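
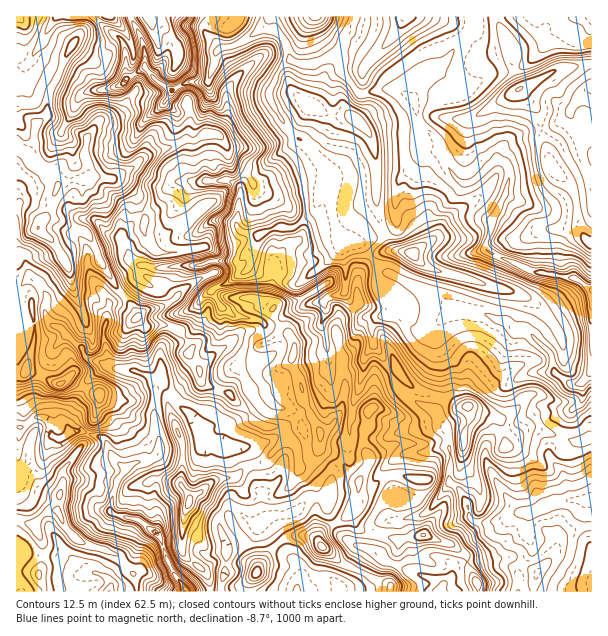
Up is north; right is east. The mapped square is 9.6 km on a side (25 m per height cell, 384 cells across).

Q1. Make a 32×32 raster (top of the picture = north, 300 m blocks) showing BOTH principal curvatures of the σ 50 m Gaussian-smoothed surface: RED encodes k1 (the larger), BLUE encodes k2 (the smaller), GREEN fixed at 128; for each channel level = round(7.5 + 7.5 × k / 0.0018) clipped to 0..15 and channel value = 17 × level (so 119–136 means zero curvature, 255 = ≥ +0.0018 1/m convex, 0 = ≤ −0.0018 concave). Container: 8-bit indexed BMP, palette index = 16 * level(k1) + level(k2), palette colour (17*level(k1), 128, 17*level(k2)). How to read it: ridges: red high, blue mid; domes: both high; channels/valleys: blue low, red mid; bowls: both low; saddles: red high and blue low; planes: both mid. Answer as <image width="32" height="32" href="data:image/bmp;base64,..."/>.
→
<image width="32" height="32" href="data:image/bmp;base64,Qk02CAAAAAAAADYEAAAoAAAAIAAAACAAAAABAAgAAAAAAAAEAAATCwAAEwsAAAABAAAAAAAAAIAAABGAAAAigAAAM4AAAESAAABVgAAAZoAAAHeAAACIgAAAmYAAAKqAAAC7gAAAzIAAAN2AAADugAAA/4AAAACAEQARgBEAIoARADOAEQBEgBEAVYARAGaAEQB3gBEAiIARAJmAEQCqgBEAu4ARAMyAEQDdgBEA7oARAP+AEQAAgCIAEYAiACKAIgAzgCIARIAiAFWAIgBmgCIAd4AiAIiAIgCZgCIAqoAiALuAIgDMgCIA3YAiAO6AIgD/gCIAAIAzABGAMwAigDMAM4AzAESAMwBVgDMAZoAzAHeAMwCIgDMAmYAzAKqAMwC7gDMAzIAzAN2AMwDugDMA/4AzAACARAARgEQAIoBEADOARABEgEQAVYBEAGaARAB3gEQAiIBEAJmARACqgEQAu4BEAMyARADdgEQA7oBEAP+ARAAAgFUAEYBVACKAVQAzgFUARIBVAFWAVQBmgFUAd4BVAIiAVQCZgFUAqoBVALuAVQDMgFUA3YBVAO6AVQD/gFUAAIBmABGAZgAigGYAM4BmAESAZgBVgGYAZoBmAHeAZgCIgGYAmYBmAKqAZgC7gGYAzIBmAN2AZgDugGYA/4BmAACAdwARgHcAIoB3ADOAdwBEgHcAVYB3AGaAdwB3gHcAiIB3AJmAdwCqgHcAu4B3AMyAdwDdgHcA7oB3AP+AdwAAgIgAEYCIACKAiAAzgIgARICIAFWAiABmgIgAd4CIAIiAiACZgIgAqoCIALuAiADMgIgA3YCIAO6AiAD/gIgAAICZABGAmQAigJkAM4CZAESAmQBVgJkAZoCZAHeAmQCIgJkAmYCZAKqAmQC7gJkAzICZAN2AmQDugJkA/4CZAACAqgARgKoAIoCqADOAqgBEgKoAVYCqAGaAqgB3gKoAiICqAJmAqgCqgKoAu4CqAMyAqgDdgKoA7oCqAP+AqgAAgLsAEYC7ACKAuwAzgLsARIC7AFWAuwBmgLsAd4C7AIiAuwCZgLsAqoC7ALuAuwDMgLsA3YC7AO6AuwD/gLsAAIDMABGAzAAigMwAM4DMAESAzABVgMwAZoDMAHeAzACIgMwAmYDMAKqAzAC7gMwAzIDMAN2AzADugMwA/4DMAACA3QARgN0AIoDdADOA3QBEgN0AVYDdAGaA3QB3gN0AiIDdAJmA3QCqgN0Au4DdAMyA3QDdgN0A7oDdAP+A3QAAgO4AEYDuACKA7gAzgO4ARIDuAFWA7gBmgO4Ad4DuAIiA7gCZgO4AqoDuALuA7gDMgO4A3YDuAO6A7gD/gO4AAID/ABGA/wAigP8AM4D/AESA/wBVgP8AZoD/AHeA/wCIgP8AmYD/AKqA/wC7gP8AzID/AN2A/wDugP8A/4D/AIa3hoemlLe14oD1krXFhXaHhnWm6LWVhYb4pJWXh4d3hreGhnWmt+iQ99eTpumVhpSk1qaCg4aXhcV0hZanh4Z2toTW59im19DmpnSVhaaE2PdyhJW3pcXnppWHhoeYdqa11bV0laSAo+aVhJd2hrXIs5amlpXYpJWUdYeGmIeXhbbmZJSQkrZz+IWUhYeGdZV1uJeGlpLFlbSVhoaGh4d2huiEp6K4lab153SWhqeWhXaWp4Z2t6GitpWFl4aGhoeF16SWlJW2tsWm1reGhbeXdZe2pbfI1aS3cpeGp4aGpoSm5oSEhYRk1XV2hpaWlpaWhbiVhIS105WkqJeFmJe1lYPUsZaHhqTVh4eGhaWnppZ0toWmp5XVpZSYh5aXmJOUhZTohaaE5pR3dpbHpoa2t5O3hqeGhZW3ppeHhoWnloSDdNimuJO1hIWm13aGlqaFs8i3hIWWx9mVpqemtrSmxPmz17anhIWW17aVh3e3lXXGpJWlt5aXlYaEpqeCkseFhueBgXKUhLfHZIaHlsaFhrejpcd2doaXh5elk8eUpoaloNS1lqODyKW2lpaF2IWUxpLFlnV3h5iHh5eTyJOGtYK3wrbH5+TGp5XHlJa3lMaVo8eFd3eHh4eFhJeoo6ajl8eUk9nWooC1cZOVt5S1tMaVhIeHh4eGhoaHl5iSl5SV1oS0tXO254Di+NfXwvSxoraFh4d2dYant8e3qJOFdLbGg/Z0paXF9vFwgqSEkPiytnaElNbn2Le3kYCQsYSV6JTmg4S00tDA4HOVqIeWg5WltcfXk4KDgJCkl5a2o8amlNaChqeGpPiklIOnuJZ2d3alpce4t7azyaiXlsikuJazkZSWp4a3sZGSloKzlYeHh6aFhqeGhoKXmJeHloSWlaempZWmhpbo6ZCop7iEh4iHpoaXlpanlJWFhoeWhoanl6e3tnV1lJLikKiYh4aHh4emhYaGhZW4hIeYl5aGp5eWp7bmlnSWpbW0lKeGh3Z3h7aGh4eGhqWEh6iYhqeVlrWWhJPnxZaGx8bHk4aFh3enpnaHhpeHhoaHqIeHhbZx17eXgceVp9jYh4eVhIeHh8iGhoZ2l4eHdZaXh4eWx6Rz2be2oLPVtLSGdoKXmJfIt5eGlbe3t5eHl5d2h3a2lYKRoubXkPug5ZZllKiYlqWThYaHh3Z1tsiXdoaGh4fXhaah0KDz0IDH14aSp4aWk7h1h4eHh4d0pMfHl4aGh8eFl7bzwMT5gZO36KSDhJWFt5aFd4eHh4enc6THx5aEl9mVo+LRtumAg4Gls6WWhoWHt5d2hoaHh6iGhoWEqJSTxKHkoNjFsYGouIOEqMm2hIeHuJiXh3aXlnaHh4c="/>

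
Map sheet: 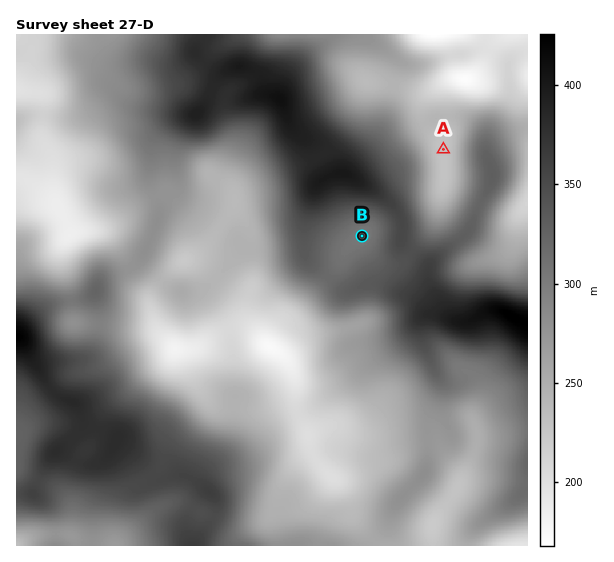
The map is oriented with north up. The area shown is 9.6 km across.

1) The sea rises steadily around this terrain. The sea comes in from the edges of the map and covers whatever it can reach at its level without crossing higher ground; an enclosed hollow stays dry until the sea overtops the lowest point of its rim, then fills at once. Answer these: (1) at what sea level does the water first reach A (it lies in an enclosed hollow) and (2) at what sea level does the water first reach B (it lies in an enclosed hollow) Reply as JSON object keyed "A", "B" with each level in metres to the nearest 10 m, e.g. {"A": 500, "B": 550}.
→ {"A": 240, "B": 320}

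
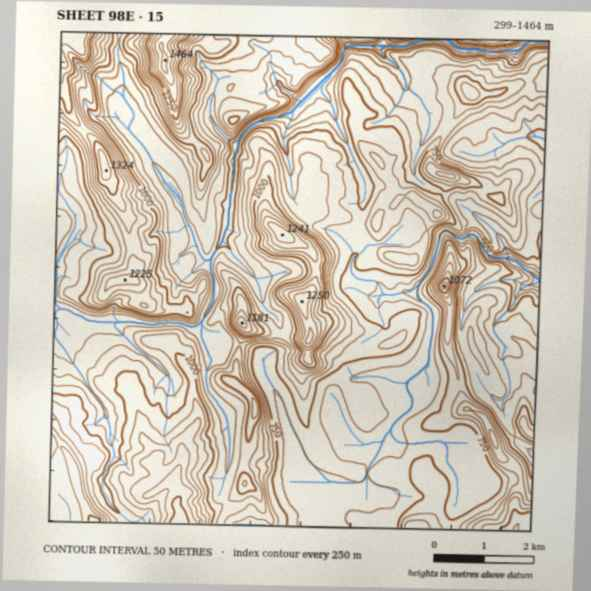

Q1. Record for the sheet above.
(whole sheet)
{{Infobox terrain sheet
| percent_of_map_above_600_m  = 92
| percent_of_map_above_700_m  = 77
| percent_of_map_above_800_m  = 55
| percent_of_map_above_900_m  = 35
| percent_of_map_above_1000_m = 20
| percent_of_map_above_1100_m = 10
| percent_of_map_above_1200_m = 4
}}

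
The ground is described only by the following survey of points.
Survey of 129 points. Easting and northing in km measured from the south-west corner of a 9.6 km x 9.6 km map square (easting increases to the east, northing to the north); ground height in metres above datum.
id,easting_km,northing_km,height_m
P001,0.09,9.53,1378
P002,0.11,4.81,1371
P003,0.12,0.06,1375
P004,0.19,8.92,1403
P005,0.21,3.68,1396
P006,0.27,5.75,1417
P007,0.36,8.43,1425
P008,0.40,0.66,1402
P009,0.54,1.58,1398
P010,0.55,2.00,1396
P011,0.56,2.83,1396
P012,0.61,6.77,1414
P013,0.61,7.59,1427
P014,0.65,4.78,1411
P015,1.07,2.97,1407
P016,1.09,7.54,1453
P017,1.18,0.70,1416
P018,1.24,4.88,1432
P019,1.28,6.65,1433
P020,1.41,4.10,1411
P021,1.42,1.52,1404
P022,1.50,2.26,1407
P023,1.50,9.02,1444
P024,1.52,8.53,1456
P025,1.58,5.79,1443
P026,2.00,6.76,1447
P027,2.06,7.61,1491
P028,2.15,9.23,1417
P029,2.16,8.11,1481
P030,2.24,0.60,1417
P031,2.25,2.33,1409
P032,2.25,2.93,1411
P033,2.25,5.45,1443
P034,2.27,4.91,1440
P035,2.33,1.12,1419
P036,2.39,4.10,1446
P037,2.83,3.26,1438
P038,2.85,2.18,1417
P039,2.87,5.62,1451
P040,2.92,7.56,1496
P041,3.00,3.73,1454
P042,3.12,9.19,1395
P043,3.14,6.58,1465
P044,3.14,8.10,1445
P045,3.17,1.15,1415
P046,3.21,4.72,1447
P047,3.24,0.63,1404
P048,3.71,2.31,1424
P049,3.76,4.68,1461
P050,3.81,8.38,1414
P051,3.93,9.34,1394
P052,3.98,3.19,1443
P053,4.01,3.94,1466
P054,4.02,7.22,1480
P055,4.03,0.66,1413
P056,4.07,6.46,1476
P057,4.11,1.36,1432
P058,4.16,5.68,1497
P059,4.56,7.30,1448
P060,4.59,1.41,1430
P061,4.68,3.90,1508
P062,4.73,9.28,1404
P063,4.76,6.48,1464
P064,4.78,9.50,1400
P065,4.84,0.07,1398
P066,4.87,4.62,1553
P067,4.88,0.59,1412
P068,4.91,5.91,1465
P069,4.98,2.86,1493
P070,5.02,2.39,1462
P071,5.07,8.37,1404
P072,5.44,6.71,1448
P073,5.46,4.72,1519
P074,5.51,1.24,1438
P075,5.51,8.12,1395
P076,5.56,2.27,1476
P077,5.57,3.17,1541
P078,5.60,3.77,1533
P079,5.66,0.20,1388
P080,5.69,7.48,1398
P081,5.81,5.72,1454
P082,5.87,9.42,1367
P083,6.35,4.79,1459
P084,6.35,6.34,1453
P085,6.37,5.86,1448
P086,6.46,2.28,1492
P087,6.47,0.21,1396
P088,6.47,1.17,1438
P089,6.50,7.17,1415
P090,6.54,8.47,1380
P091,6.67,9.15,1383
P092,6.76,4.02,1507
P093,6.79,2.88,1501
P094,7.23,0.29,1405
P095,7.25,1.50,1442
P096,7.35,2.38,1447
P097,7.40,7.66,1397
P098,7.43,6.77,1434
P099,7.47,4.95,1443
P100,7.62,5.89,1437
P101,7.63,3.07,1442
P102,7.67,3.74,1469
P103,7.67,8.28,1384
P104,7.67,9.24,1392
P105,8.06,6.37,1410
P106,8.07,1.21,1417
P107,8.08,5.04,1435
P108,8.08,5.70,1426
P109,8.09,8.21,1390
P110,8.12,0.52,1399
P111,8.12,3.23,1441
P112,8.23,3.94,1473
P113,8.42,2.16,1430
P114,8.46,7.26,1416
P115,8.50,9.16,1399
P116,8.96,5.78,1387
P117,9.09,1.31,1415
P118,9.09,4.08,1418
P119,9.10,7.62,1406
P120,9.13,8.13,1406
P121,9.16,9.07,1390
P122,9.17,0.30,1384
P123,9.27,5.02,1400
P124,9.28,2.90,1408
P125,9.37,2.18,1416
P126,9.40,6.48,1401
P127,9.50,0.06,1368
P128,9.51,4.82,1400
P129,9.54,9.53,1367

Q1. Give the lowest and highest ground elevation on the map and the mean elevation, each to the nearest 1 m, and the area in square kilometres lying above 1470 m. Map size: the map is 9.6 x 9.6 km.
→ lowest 1364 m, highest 1555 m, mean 1432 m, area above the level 13.4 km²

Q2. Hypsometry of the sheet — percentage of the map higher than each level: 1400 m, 81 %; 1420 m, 56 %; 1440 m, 36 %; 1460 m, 20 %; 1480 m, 11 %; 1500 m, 6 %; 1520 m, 3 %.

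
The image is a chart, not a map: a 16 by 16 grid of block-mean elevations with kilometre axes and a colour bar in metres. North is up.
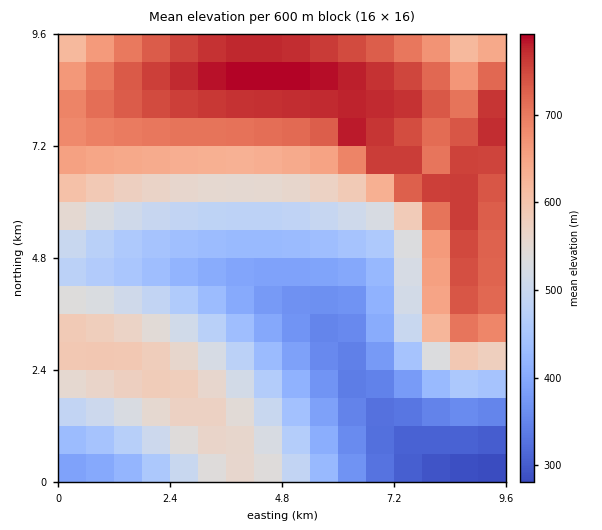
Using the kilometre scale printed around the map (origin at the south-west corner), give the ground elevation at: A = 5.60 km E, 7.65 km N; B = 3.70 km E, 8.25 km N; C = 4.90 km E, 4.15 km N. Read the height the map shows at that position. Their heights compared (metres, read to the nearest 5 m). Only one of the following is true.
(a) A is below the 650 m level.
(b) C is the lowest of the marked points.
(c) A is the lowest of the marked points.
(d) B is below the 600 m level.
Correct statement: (b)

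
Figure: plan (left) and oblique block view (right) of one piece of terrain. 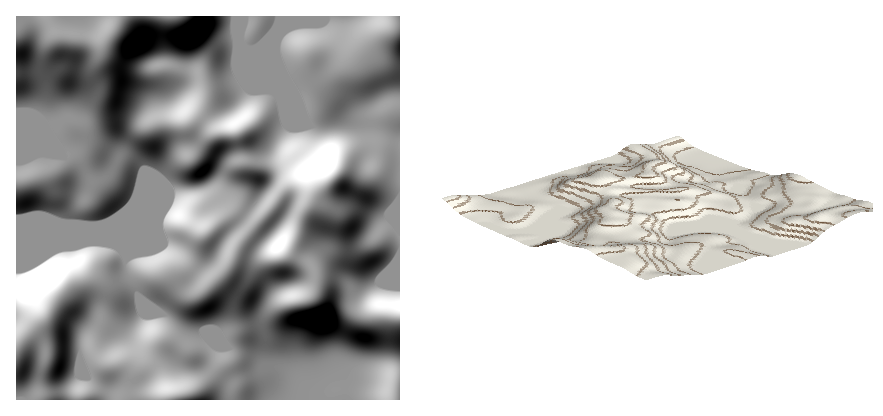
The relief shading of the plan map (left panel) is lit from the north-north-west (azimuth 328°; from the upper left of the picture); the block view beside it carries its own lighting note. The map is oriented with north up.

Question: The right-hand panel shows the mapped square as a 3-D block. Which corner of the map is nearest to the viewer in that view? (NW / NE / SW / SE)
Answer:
NW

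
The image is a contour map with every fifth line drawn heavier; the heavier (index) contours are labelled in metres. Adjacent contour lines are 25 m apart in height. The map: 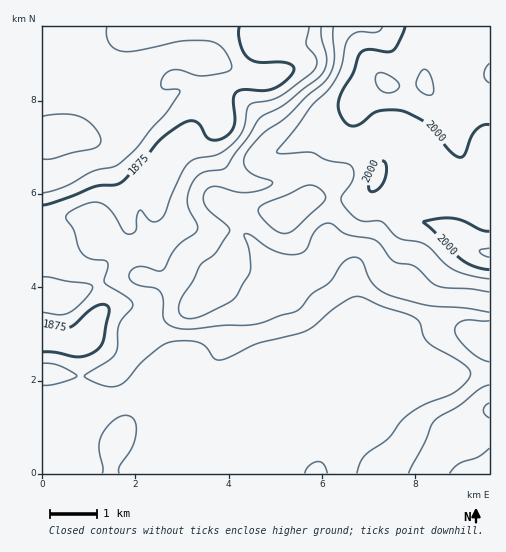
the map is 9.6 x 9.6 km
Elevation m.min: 1830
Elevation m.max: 2030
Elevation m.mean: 1920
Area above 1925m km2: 35.8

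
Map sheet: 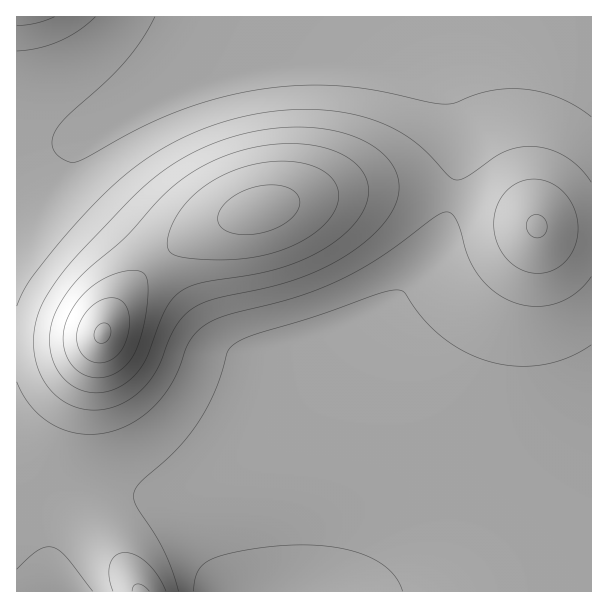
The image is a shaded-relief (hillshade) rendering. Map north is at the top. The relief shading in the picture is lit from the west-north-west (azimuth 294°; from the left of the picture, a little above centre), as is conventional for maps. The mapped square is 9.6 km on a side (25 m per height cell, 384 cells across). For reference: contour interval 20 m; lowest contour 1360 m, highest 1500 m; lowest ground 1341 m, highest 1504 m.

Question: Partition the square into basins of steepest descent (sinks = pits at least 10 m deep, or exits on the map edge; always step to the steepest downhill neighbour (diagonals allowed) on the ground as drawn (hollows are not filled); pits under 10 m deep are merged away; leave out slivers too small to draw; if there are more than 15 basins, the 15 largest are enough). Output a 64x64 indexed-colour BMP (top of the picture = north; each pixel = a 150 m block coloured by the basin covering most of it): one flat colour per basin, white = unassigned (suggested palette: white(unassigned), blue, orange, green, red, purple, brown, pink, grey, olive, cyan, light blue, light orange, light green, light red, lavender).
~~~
<image width="64" height="64" href="data:image/bmp;base64,Qk12CAAAAAAAAHYAAAAoAAAAQAAAAEAAAAABAAQAAAAAAAAIAAATCwAAEwsAABAAAAAAAAAA////ALR3HwAOf/8ALKAsACgn1gC9Z5QAS1aMAMJ34wB/f38AIr28AM++FwDox64AeLv/AIrfmACWmP8A1bDFABERERERERERERERERERERERERERERERERERERERERERERERERERERERERERERERERERERERERERERERERERERERERERERERERERERERERERERERERERERERERERERERERERERERERERERERERERERERERERERERERERERERERERERERERERERERERERERERERERERERERERERERERERERERERERERERERERERERERERERERERERERERERERERERERERERERERERERERERERERERERERERERERERERERERERERERERERERERERERERERERERERERERERERERERERERERERERERERERERERERERERERERERERERERERERERERERERERERERERERERERERERERERERERERERERERERERERERERERERERERERERERERERERERERERERERERERERERERERERERERERERERERERERERERERERERERERERERERERERERERERERERERERERERERERERERERERERERERERERERERERERERERERERERERERERERERERERERERERERERERERERERERERERERERERERERERERERERERERERERERERERERERERERERERERERERERERERERERERERERERERERERERERERERERERERERERERERERERERERERERERERERERERERERERERERERERERERERERERERERERERERERERERERERERERERERERERERERERERERERERERERERERERERERERERERERERERERERERERERERERERERERERERERERERERERERERERERERERERERERERERERERERERERERERERERERERERERERERERERERERERERERERERERERERERERERERERERERERERERERERERERERERERERERERERERERERERERERERERERERERERERERERERERERERERERERERERERERERERERERERERERERERERERERERERERERERERERERERERERERERERERERERERERERERERERERERERERERERERERERERERERERERERERERERERERERERERERERERERERERERERERERERERERERERERERERERERERERERERERIiIiIiEREREREREREREREREREREREREREREREREREREiIiIiIhERERERERERERERERERERERERERERERERERESIiIiIiERERERERERERERERERERERERERERERERERERIiIiIiIhEREREREREREREREREREREREREREREREREREiIiIiIiIRERERERERERERERERERERERERERERERERESIiIiIiIiERERERERERERERERERERERERERERERERERIiIiIiIiIREREREREREREREREREREREREREREREREREiIiIiIiIiERERERERERERERERERERERERERERERERESIiIiIiIiIhERERERERERERERERERERERERERERERERIiIiIiIiIiIhEREREREREREREREREREREREREREREREiIiIiIiIiIiIRERERERERERERERERERERERERERERESIiIiIiIiIiIiIRERERERERERERERERERERERERERERIiIiIiIiIiIiIiERERERERERERERERERERERERESIiIiIiIiIiIiIiIiIiIRERERERERERERERERERERIiIiIiIiIiIiIiIiIiIiIiIhERERERERERERERERESIiIiIiIiIiIiIiIiIiIiIiIiIiIRERERERERERERIiIiIiIiIiIiIiIiIiIiIiIiIiIiIiIiIRERERESIiIiIiIiIiIiIiIiIiIiIiIiIiIiIiIiIiIiIiIiIiIiIiIiIiIiIiIiIiIiIiIiIiIiIiIiIiIiIiIiIiIiIiIiIiIiIiIiIiIiIiIiIiIiIiIiIiIiIiIiIiIiIiIiIiIiIiIiIiIiIiIiIiIiIiIiIiIiIiIiIiIiIiIiIiIiIiIiIiIiIiIiIiIiIiIiIiIiIiIiIiIiIiIiIiIiIiIiIiIiIiIiIiIiIiIiIiIiIiIiIiIiIiIiIiIiIiIiIiIiIiIiIiIiIiIiIiIiIiIiIiIiIiIiIiIiIiIiIiIiIiIiIiIiIiIiIiIiIiIiIiIiIiIiIiIiIiIiIiIiIiIiIiIiIiIiIiIiIiIiIiIiIiIiIiIiIiIiIiIiIiIiIiIiIiIiIiIiIiIiIiIiIiIiIiIiIiIiIiIiIiIiIiIiIiIiIiIiIiIiIiIiIiIiIiIiIiIiIiIiIiIiIiIiIiIiIiIiIiIiIiIiIiIiIiIiIiIiIiIiIiIiIiIiIiIiIiIiIiIiIiIiIiIiIiIiIiIiIiIiIiIiIiIiIiIiIiIiIiIiIiIiIiIiIiIiIiIiIiIiIiIiIiIiIiIiIiIiIiIiIiIiIiIiIiIiIiIiIiIiIiIiIiIiIiIiIiIiIiIiIiIiIiIiIiIiIiIiIiIiIiIiIiIiIiIiIiIiIiIiIiIiIiIiIiIiIiIiIiIiIiIiIiIiIiIiIiIiIiIiIiIiIiIiIiIiIiIiIiIiIiIiIiIiIiIiIiIiIiIiIiIiIiIiIiIiIiIiIiIiIiIiIiIiIiIiIiIiIiIiIiIiIiIiIiIiIiIiIiIiIi"/>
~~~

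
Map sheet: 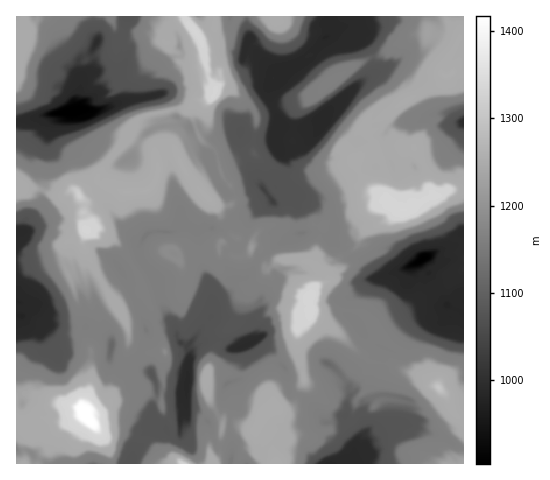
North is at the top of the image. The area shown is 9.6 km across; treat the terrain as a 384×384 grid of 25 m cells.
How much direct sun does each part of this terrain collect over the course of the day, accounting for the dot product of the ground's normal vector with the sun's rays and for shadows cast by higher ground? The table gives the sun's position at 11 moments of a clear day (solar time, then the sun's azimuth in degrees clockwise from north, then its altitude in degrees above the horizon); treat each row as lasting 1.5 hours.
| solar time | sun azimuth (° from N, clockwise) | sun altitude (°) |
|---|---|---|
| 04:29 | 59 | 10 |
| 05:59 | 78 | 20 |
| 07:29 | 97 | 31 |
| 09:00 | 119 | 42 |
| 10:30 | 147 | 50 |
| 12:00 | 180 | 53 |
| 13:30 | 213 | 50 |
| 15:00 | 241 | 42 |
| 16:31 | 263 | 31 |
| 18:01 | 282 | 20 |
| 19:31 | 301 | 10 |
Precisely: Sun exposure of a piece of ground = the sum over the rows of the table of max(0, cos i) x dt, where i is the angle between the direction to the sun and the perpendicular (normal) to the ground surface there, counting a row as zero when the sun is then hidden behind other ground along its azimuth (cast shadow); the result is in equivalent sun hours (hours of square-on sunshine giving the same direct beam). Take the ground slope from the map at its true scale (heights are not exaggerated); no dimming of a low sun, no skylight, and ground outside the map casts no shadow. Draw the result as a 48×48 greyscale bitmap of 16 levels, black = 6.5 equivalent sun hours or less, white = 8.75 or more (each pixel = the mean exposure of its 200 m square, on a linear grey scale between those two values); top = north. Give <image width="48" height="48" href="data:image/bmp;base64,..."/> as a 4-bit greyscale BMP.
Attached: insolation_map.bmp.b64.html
<image width="48" height="48" href="data:image/bmp;base64,Qk32BAAAAAAAAHYAAAAoAAAAMAAAADAAAAABAAQAAAAAAIAEAAATCwAAEwsAABAAAAAAAAAAAAAAABEREQAiIiIAMzMzAERERABVVVUAZmZmAHd3dwCIiIgAmZmZAKqqqgC7u7sAzMzMAN3d3QDu7u4A////AKnf3Nzd2qHHogWYzc7u7Mzs3M2czu3Ju83+7t3e26hNQBiI7c7u7c7t7Mvdne7tmv7sze7uzLtlaau93N7u7s7u3szuxVndze7c3u3riszO5YvbzN7u673uzuzu7cnN3u7svN65muzO0jvsvI7u7c3tve7u3MzN7t7czN6pu92tlGntzZzu7N7u2+3t3u7O7t3szWZl6867cmvszsvuxt7u6+7f7e3u7u7ddIt82O7YgUvqztjue+7e3a/u3t3v3oiFRIWUXe5rkhjqzepXnO3O3v7u3O7K2ezbWFya7utNxQbZ3s7cy9nNzu7u7u7t6upWt8mN3u7e2xVKpmbdy+m67u7u62m2Wmfe2L3dvu7uupdEVJpGvere7u7u7tqMp63O297cne3teN7NpzGpvu7M397u7utkdmVmzO7t3Mztfe3u7skqve3u+97u6ldkWe3Kiu7tzrzsvu7u7t3Lq+7Nqe7up9Se7szMyu7c3p3srszu7uzLuu67bN7tfavu7tzLy+7N7J7u/sve3/67yO6ovN7qvZ7u7tzMze7O597u7uvNzv/ris65rLdnxb7u7szNze7ueu7u7uyr7u7tjG3MvHmXTe7u7t3c3u75nu7u7u2c7u7unLRt26hJzd7u7t7O3u/n3u7u7u7O7u7u687u3O3cyGnu7tzN3u7K3u7u/u7u7u7M/u7qiu7dzrQ83Yzc7u6b3N7u7e7u7t7ZRFmo3u7t3OyazIV6zd7t7N7tze7t7svu7tl+7e7d7d3tzMeKfL7tuu7d3u7t3uzu7u7u3e7d3t3u3Ny7nL7arO7u7u7u7u3u7u7uze7e7d3d3du9vbt83+3u3dze3eVERVW9vd3u7u7d3NzL3dze7v/+y83uzsna3uuNzNzu7u7t3e7N7ere7u7tq97pjZq97tzdztze7u7u3e7L7Hzu7u7um+7G7pu+7c3t3uqGRVa3i9apW97u7u7uze2M7Y3u7b7d7u287uprrkvu1lbOuazu7umu2q7u3LvN7u7u7t7WZ8hUbu1p7czu7qvu6N7oRnS67u7u7u6q3Hzdq+7nv93u7a3uyN3G3qEn3u7u7u6s6O6Vhm3trvve6t7eit66zewTbu7u7u6tmWWelCBtne6Zm9z9jL3azO6gVu7utlWnes3bdCAAVM7+7e37m6q4ve3WB47uu83sydzInLpDAAFr7u7qvdqHvu3MMGnu7czd7u7d3cvd2BAABN3svNZJvN7LoRdd7u3N7+7N3e7bzdyBR7rezJN8Wp7tyQOEju7u7uy93c3u7u7dvNy8qUe81Tbu3Whml97u7uus3cyr7t7+2924tHjM3oVd7tzai37u7uvM3u3d7c79zszIlBrM7uhEjezNfLnu7u3d3e3u7c3d68zKmEm87cyBEDnO7enO7u7P/e5c7L3e6M2rqmnO7dzMqVOK7t7N7u69/92r7N3O2759imbO7tvM3uxW3t7t7u697tzd6229y9eejIve7bqt7u2rXdzt7uze7u7d26m73IHdns3u7M3O7u7eu+q93Q=="/>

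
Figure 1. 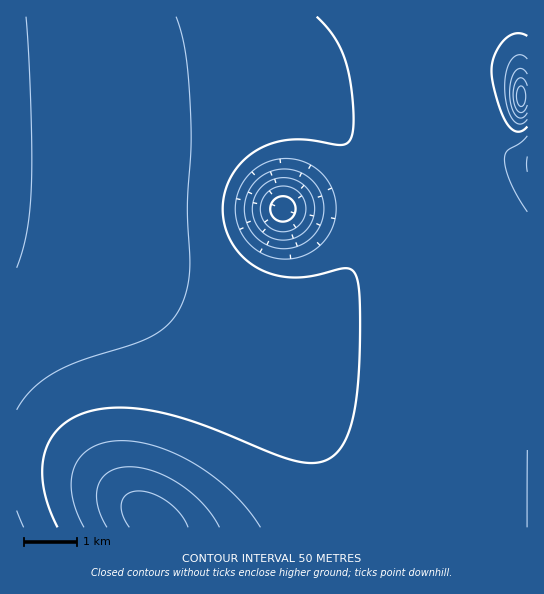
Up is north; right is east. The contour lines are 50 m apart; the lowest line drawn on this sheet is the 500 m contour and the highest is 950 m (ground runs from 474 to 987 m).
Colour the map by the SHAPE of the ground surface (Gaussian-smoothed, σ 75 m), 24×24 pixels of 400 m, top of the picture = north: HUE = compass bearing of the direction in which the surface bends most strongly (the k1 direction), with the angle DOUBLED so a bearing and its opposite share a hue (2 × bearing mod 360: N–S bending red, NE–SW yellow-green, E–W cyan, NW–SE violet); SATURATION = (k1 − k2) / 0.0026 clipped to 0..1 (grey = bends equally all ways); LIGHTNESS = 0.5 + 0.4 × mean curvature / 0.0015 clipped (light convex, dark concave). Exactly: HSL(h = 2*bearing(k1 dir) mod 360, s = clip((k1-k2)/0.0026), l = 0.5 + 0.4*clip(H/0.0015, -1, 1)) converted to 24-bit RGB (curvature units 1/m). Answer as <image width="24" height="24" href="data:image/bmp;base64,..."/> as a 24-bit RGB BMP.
<image width="24" height="24" href="data:image/bmp;base64,Qk32BgAAAAAAADYAAAAoAAAAGAAAABgAAAABABgAAAAAAMAGAAATCwAAEwsAAAAAAAAAAAAAgIN9gIR8gIR7gYN4gX1ye2dkdV1if3pvgYJ3gIR6gIR8f4R9f4N+f4J+f4J/f4F/f4F/f4B/f4B/f4B/gIB/gIB/gIB/gIB/goN8g4N7g394gnhzgmttgGd3dXR+eYF8eoR7fIV8fYR9foR9foN+f4J+f4J/f4F/f4F/f4B/f4B/f4B/f4B/gIB/gIB/gIB/g4B8g315g3h2g3J2gnB8fXSCeX2De4SDfIWBfYWAfYR/foR/foN/f4J/f4F/f4F/f4B/f4B/f4B/f4B/f4B/gIB/gIB/gIB/gn17gnl5g3d7g3Z/gXeDe3mDe4CEfIWFfYWDfYWCfoSBfoOAf4KAf4KAf4GAf4GAf4CAf4B/f4B/f4B/gIB/gIB/gIB/gIB/gnt8gnp9g3mAgnmDfnqDfH2EfYGFfYSFfoWEfoSCfoOBf4KBf4KAf4GAf4GAf4CAf4CAf4CAf4CAf4B/gIB/gIB/gIB/gIB/gnx/gnuAgnuCf3yDfXyDfX+EfYKEfoOEfoSDfoOCf4KBf4KBf4GAf4GAf4CAf4CAf4CAf4CAf4CAf4CAgIB/gIB/gIB/gIB/gn2Agn2CgH2Cfn2DfX6DfoCDfoKDfoKDf4ODf4KCf4KBf4GAf4GAf4CAf4CAf4CAf4CAf4CAf4CAgICAgH9/gH9/gIB/gIB/gX6BgH6Cf36Cfn6Cfn+CfoCDf4GCf4KCf4KCf4GBf4GBf4GAf4CAf4CAf4CAf4CAf4CAf4CAf4CAgH+AgH9/gH9/gIB/gIB/gH6BgH6Bf36Cf3+Cf4CCf4CCf4GCf4GBf4GBf4GBf4GAf4CAf4CAf4CAf4CAf4CAf4CAf4CAgH+AgH+AgH9/gH9/gIB/gIB/gH+Bf3+Bf3+Bf3+Bf4CBf4CBf4CBf4GBf4GBf4CAf4CAf4CBf4CAf3+AgH+Af4CAf4CAf3+AgH+AgH+AgH9/gH9/gH9/gIB/f3+Bf3+Bf3+Bf4CBf4CBf4CBf4CBf4CAf4CAf4GBf4KCfoGEfn6FgX6EgX+CgH+AgH+AgH+AgH+AgH+AgH9/gH9/gH9/gIB/f3+Af3+Af3+Af4CAf4CAf4CAf4CAf4CAf4GAfoSCfIqKeoWQeXmThnqQiXyJg36CgH+AgH+AgH+AgH+AgH+AgH9/gH9/gIB/f3+Af3+Af4CAf4CAf4CAf4CAf4CAf4CAf4N/e4yBdZiObpGfbGqglG6fl3aMi3yAg39/gH9/gH+AgH+AgH+AgH9/gH9/gYB/f3+Af3+Af4CAf4CAf4CAf4CAf4CAgIF/gId9e5V3ap92XJONWliGlV2LoGx1lHx4hoB+gYB/gH+AgH+AgH+AgH9/gX9+gIN/f3+Af4CAf4CAf4CAf4CAf4CAgICAgYF/h4p8j5p0g5xhV3FSSEhSdFpTnoVimY91iYZ9gYF/gH+Af3+AgH+AgH6AgIN+fZKGf3+Af4CAf4CAf4CAf4CAf4CAgICAgYF/iYZ8mo10nX5ic1RTSUtVVnZUgZ5jjZl1hol9gYF/f3+Af3+Af36AgX6Bfo5/epN6f4CAf4CAf4CAf4CAf4CAf4CAgICAgYB/hoB9lHp4n2x6ll6SWVyKXpeQbJ94e5N4gIZ+gIB/f3+Af3+Af36Afod+hI17ipRxf4CAf4CAf4CAf4CAf4CAf4CAgICAgH9/g39/i3yBl3aOkG+ebG2fcJKed5aNfIqBf4J/f4CAf3+Af36Af36Bg4l9iXRyqJldf4CAf4CAf4CAf4CAf4CAf4CAf4CAgH+AgH+Ag36CiX2JhXqPeXqReoWOfYiJfoOCf4CAf3+Af3+Af36AgoF+hoB7i1iD36pGf4CAf4CAf4CAf4CAf4CAf4CAf4CAgH+AgH+AgH+AgX+CgH6Dfn6EfoCDf4GCf4CAf4CAf3+Af3+Afn6Agn6AhXeAZTqM/+Wvf4CAf4CAf4CAf4CAf4CAf4CAf4CAf4CAf4CAgH+AgH+Af3+Af3+Af4CAf4CAf3+Af3+Af3+Af3+Afn6AfXyBgnWGNzyO9//Mf4CAf4CAf4CAf4CAf4CAf4CAf4CAf4CAf4CAf4CAf4CAf4CAf4CAf4CAf3+Af3+Af3+Af3+Af3+Afn6AfH2BdnWFU3WTyOtmf4CAf4CAf4CAf4CAf4CAf4CAf4CAf4CAf4CAf4CAf4CAf4CAf4CAf4CBf4CBf3+Bf3+Bf3+Bf3+Bfn6BfH2Bd32Da4yKoa5sf4CAf4CAf4CAf4CAf4CAf4CAf4CAf4CAf4CAf4CBf4CBf4CBf4CBf4CCf4CCf3+Cf3+Cf3+Cf3+Cfn6CfX6Cen+Ddod/jJJ0"/>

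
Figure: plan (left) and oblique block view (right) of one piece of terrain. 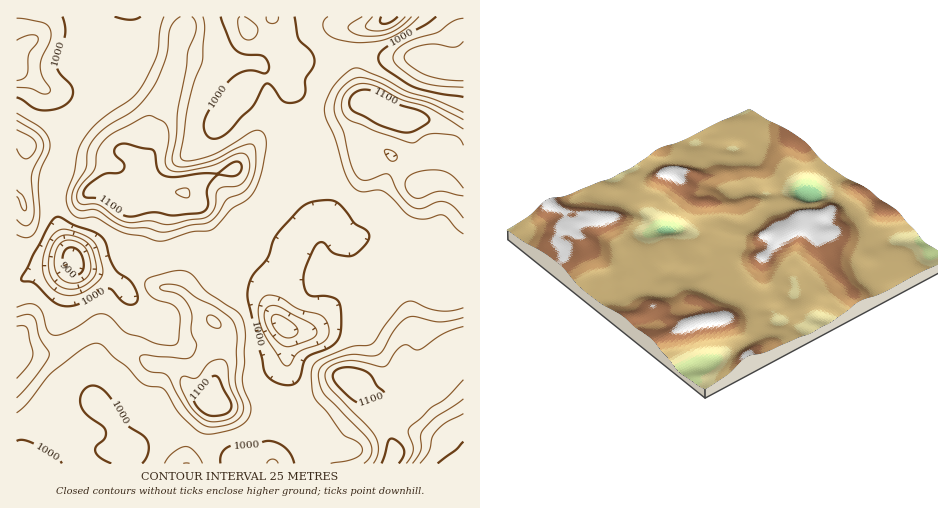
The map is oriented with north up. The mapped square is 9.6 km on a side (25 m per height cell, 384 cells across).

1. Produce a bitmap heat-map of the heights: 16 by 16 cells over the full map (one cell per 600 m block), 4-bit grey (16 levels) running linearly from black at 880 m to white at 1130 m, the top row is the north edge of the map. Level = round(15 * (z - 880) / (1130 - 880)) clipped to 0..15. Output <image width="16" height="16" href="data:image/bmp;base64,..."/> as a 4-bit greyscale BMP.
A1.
<image width="16" height="16" href="data:image/bmp;base64,Qk32AAAAAAAAAHYAAAAoAAAAEAAAABAAAAABAAQAAAAAAIAAAAATCwAAEwsAABAAAAAAAAAAAAAAABEREQAiIiIAMzMzAERERABVVVUAZmZmAHd3dwCIiIgAmZmZAKqqqgC7u7sAzMzMAN3d3QDu7u4A////AHd3eId3iK2niHeIq4iJzbmYd4ndh4zd3LmIqruGjMzduZmYq3RXi7yXiIi6ZGeJmXRHiph3d4iIczeIiHd3eIiWeruoh3d4iajO7uuId4m7qL3szaiIusu4nNuImIm7y4eJu4d3i97aV4ibl3d5yXVHiIqYd3iGQ1eHiqdmibp1"/>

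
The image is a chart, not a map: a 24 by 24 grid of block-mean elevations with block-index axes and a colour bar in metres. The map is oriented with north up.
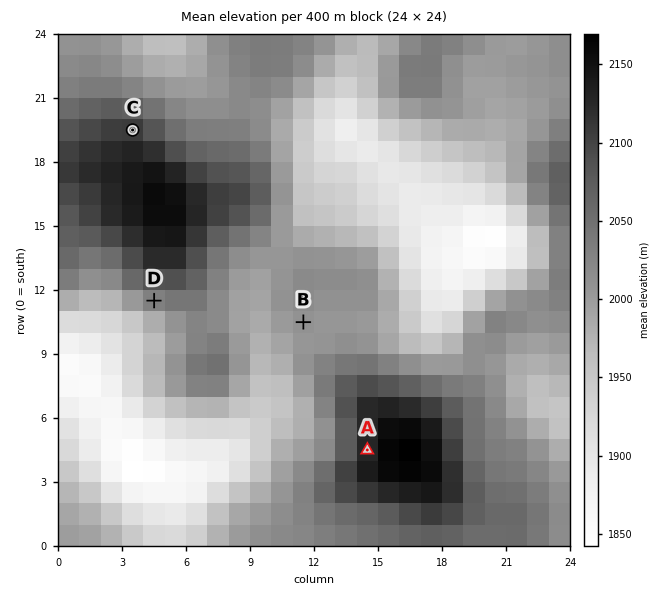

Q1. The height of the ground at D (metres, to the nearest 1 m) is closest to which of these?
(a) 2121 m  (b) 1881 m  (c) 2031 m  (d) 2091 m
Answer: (c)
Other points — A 2127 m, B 2011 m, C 2109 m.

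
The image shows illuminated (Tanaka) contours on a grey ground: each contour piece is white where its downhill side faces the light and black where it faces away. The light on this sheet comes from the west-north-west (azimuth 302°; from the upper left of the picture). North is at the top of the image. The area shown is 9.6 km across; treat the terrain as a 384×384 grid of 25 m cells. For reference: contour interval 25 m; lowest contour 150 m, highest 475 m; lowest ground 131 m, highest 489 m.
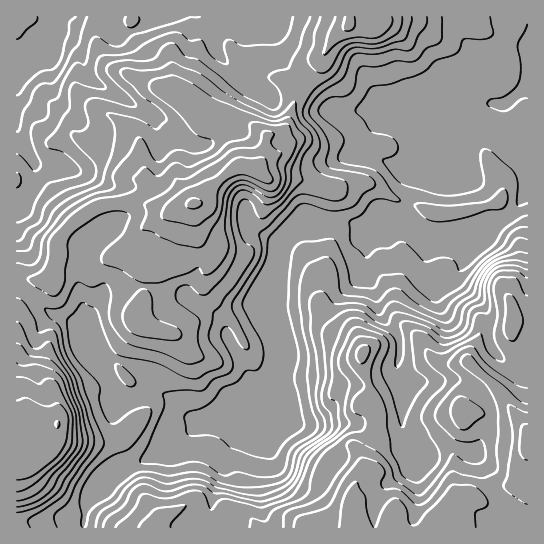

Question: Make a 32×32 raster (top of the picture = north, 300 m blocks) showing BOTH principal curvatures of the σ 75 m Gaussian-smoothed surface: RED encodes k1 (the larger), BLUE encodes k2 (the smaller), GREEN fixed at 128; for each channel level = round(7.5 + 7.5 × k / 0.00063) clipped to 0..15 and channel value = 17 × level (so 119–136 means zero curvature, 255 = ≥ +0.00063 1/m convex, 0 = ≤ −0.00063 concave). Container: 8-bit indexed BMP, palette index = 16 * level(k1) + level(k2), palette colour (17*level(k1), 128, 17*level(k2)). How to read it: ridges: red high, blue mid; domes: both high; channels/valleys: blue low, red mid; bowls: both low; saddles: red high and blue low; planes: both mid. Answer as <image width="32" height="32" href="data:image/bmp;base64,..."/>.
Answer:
<image width="32" height="32" href="data:image/bmp;base64,Qk02CAAAAAAAADYEAAAoAAAAIAAAACAAAAABAAgAAAAAAAAEAAATCwAAEwsAAAABAAAAAAAAAIAAABGAAAAigAAAM4AAAESAAABVgAAAZoAAAHeAAACIgAAAmYAAAKqAAAC7gAAAzIAAAN2AAADugAAA/4AAAACAEQARgBEAIoARADOAEQBEgBEAVYARAGaAEQB3gBEAiIARAJmAEQCqgBEAu4ARAMyAEQDdgBEA7oARAP+AEQAAgCIAEYAiACKAIgAzgCIARIAiAFWAIgBmgCIAd4AiAIiAIgCZgCIAqoAiALuAIgDMgCIA3YAiAO6AIgD/gCIAAIAzABGAMwAigDMAM4AzAESAMwBVgDMAZoAzAHeAMwCIgDMAmYAzAKqAMwC7gDMAzIAzAN2AMwDugDMA/4AzAACARAARgEQAIoBEADOARABEgEQAVYBEAGaARAB3gEQAiIBEAJmARACqgEQAu4BEAMyARADdgEQA7oBEAP+ARAAAgFUAEYBVACKAVQAzgFUARIBVAFWAVQBmgFUAd4BVAIiAVQCZgFUAqoBVALuAVQDMgFUA3YBVAO6AVQD/gFUAAIBmABGAZgAigGYAM4BmAESAZgBVgGYAZoBmAHeAZgCIgGYAmYBmAKqAZgC7gGYAzIBmAN2AZgDugGYA/4BmAACAdwARgHcAIoB3ADOAdwBEgHcAVYB3AGaAdwB3gHcAiIB3AJmAdwCqgHcAu4B3AMyAdwDdgHcA7oB3AP+AdwAAgIgAEYCIACKAiAAzgIgARICIAFWAiABmgIgAd4CIAIiAiACZgIgAqoCIALuAiADMgIgA3YCIAO6AiAD/gIgAAICZABGAmQAigJkAM4CZAESAmQBVgJkAZoCZAHeAmQCIgJkAmYCZAKqAmQC7gJkAzICZAN2AmQDugJkA/4CZAACAqgARgKoAIoCqADOAqgBEgKoAVYCqAGaAqgB3gKoAiICqAJmAqgCqgKoAu4CqAMyAqgDdgKoA7oCqAP+AqgAAgLsAEYC7ACKAuwAzgLsARIC7AFWAuwBmgLsAd4C7AIiAuwCZgLsAqoC7ALuAuwDMgLsA3YC7AO6AuwD/gLsAAIDMABGAzAAigMwAM4DMAESAzABVgMwAZoDMAHeAzACIgMwAmYDMAKqAzAC7gMwAzIDMAN2AzADugMwA/4DMAACA3QARgN0AIoDdADOA3QBEgN0AVYDdAGaA3QB3gN0AiIDdAJmA3QCqgN0Au4DdAMyA3QDdgN0A7oDdAP+A3QAAgO4AEYDuACKA7gAzgO4ARIDuAFWA7gBmgO4Ad4DuAIiA7gCZgO4AqoDuALuA7gDMgO4A3YDuAO6A7gD/gO4AAID/ABGA/wAigP8AM4D/AESA/wBVgP8AZoD/AHeA/wCIgP8AmYD/AKqA/wC7gP8AzID/AN2A/wDugP8A/4D/AKCBdIWQybioqLaFhYWGx7S22riVt5eEuJWmqIeHh3eHyKWRo4CTlbfX5vjY4/n3s8a1paTYl5Pa1qLXl4eXhYa4uLiEYXKS68hzuOqjgXF0c9O0c9i3lMODYbfZ2LS2mOnXlIVicnDApGSTs3KEhmQxc/iDlejatVJjlNZ0c6W2lvf5uKSTlpNxY5WVdYaGdYHU+feC5raDdGRzxGRjpud3dvjp1MLGt4SWhZeXdnd3g5Bw0/jGxJWDhZWjk4OE6IeW+viBcaX6pYR2doeHd3eHdEBwsJD2hIOmp8m3k4T3p7b3+ZBjc7T3lHWFhXeHh4dzk8a16umUg6e32tmR5tSndPekgIWEpYOUhbZ0dYeHl4OU6pPFx4RzhHTGkaT3YpfH+rSRg7inhYWXt5W0dJZ2lIWlpeSkcqVzg5LF9pOjtLb0YHKGlYN0hrjI+bOmpXVzhZbY+5Vwk8j1+PtxcLa1gvZgdoSUp7e3yKWEgtmUhXKXtZX7+tCT+bGk9IC1pbeS9XB1hLm5t7i4t3S1toN1g7imtfeksPfpgUDjs+imyIKhhHSUuaimdZekpbRzdYWFx7TG2HDXxXNwpPmg5sWigtmEdIKml6aFY6WnpXGGhZbItoGUcdeVc3KTkcP5pNX42aPIhISUpbaEt6a4lICEl6fHhWKFtpWFlnCg+/3VhYP3g5TWt9impqaFyJXooXKnmMiWhJaGp5WppYDU+KOClPmEdKXYlXSGh6e318a0cLeYuIWFlpeodISEcnCQxZOk+OVzdHTWloaHt7SkccJxkoSUpXR2hZSDhISFc6PYU2Sl+PeUc3O32Ki453Fw9pRic5KSlGR1hMf458aUoKKClZWW2Pj2xqa26dr4UDDz5WCFyMqndNbWxpWVttbqgLaTlYRioKOVlJWlxvXhkfn80Pf32Pj4pXWFdXVkhdiSt4JzcmKUubi0tqWm1vj3+cRxk4GTpLNydXd3d3a3p5SSppaGp5WFx4OUlWFyyKbV1taTpXNylaiGh3eHlriFloLIxsinh4bYlIWBpKGBcvjn+PezppaWl4aHh4eXhoeXo5Z1poW317eSgqXZp6X21OL0YXKFhnaGh3eHh4eXlqeTp5Wm19iRgILG56i315NgUPRyUpWEdnaHh4eHhoVzp4O5oumUgJLG+dm4qJdzcISltvSEtZZ1hoZ2h4eHl6iTg5Vy94Hn+uemt5eYhYGXmJeExemkc4aHhpV1dneHmKSWdWLGpOWUk3TGhaVypqe4pqXI+INAoWO2loaWdnano5d1dIW3lWKUpsmlppS3dXV1dof39OX6xdaVt5WGl6eUuKeUlcimp6aCgqOFhZaHh3WGhob5xsjrtreXlLmnhsk="/>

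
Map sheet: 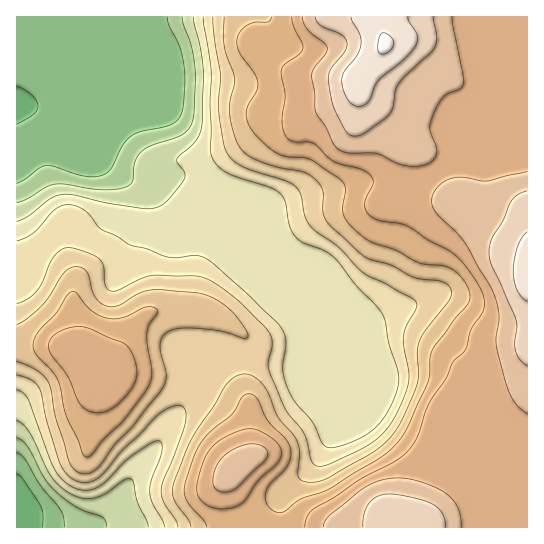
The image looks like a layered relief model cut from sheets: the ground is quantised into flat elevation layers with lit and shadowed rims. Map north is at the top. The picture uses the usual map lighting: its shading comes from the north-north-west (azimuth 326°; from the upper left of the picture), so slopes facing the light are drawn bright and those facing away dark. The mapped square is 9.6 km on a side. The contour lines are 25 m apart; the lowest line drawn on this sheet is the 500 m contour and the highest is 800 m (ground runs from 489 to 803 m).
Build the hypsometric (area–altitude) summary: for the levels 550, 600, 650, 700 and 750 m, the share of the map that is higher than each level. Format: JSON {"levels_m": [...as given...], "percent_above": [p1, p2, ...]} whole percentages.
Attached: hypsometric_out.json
{"levels_m": [550, 600, 650, 700, 750], "percent_above": [88, 70, 52, 33, 6]}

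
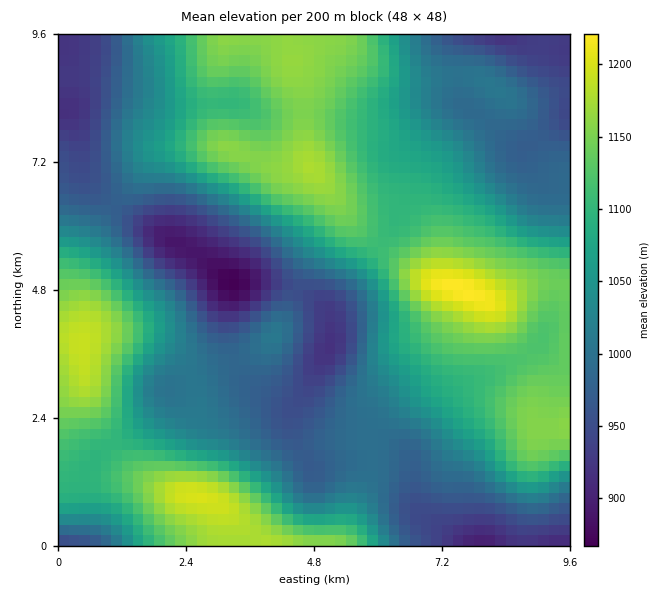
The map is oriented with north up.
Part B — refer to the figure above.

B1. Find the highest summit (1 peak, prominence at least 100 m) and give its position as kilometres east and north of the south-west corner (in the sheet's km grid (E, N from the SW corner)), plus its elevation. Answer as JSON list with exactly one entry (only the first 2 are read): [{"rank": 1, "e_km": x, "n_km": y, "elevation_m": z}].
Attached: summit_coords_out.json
[{"rank": 1, "e_km": 7.54, "n_km": 4.84, "elevation_m": 1223}]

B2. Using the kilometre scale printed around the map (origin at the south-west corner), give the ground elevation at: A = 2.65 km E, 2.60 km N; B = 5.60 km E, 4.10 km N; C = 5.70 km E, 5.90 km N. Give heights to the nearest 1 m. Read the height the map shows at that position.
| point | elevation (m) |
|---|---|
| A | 1009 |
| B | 960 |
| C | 1126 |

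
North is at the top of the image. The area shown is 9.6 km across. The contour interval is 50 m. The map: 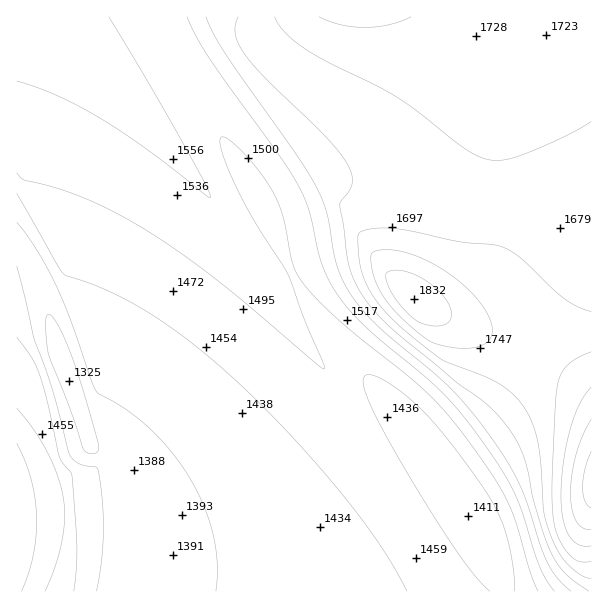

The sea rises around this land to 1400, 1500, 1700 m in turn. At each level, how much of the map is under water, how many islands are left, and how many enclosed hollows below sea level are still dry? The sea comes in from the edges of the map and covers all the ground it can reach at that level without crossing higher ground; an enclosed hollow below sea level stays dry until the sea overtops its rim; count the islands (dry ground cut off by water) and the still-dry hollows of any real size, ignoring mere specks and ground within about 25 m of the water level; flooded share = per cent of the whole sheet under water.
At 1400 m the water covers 8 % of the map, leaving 0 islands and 0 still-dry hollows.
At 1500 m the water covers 44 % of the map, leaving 0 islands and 0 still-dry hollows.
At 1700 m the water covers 81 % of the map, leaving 0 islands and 0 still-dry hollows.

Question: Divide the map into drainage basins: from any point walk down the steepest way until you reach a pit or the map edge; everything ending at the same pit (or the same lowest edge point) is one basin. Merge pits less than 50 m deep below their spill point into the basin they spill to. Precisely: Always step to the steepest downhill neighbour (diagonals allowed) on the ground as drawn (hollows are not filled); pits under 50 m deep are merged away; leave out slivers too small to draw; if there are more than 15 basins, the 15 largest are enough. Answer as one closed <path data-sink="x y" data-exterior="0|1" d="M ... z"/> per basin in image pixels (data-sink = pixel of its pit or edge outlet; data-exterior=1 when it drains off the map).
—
<path data-sink="69 383" data-exterior="0" d="M591 16l-575 1 0 358 12 15 15 26 13 45 10 15 4 30 0 36-10 50 410-1-202-307 47-22 21-6 33-3 7 4 18 24 13 13 15 10 33 18 63 24 30 15 30 19 13 12z"/><path data-sink="468 516" data-exterior="0" d="M369 253l-24 1-30 8-47 22 203 308 120 0 1-199-14-13-30-19-30-15-63-24-33-18-15-10-13-13-18-24z"/><path data-sink="26 504" data-exterior="0" d="M17 376l-1 215 43 1 5-13 6-37 0-36-3-23-3-12-8-10-13-45-6-12z"/>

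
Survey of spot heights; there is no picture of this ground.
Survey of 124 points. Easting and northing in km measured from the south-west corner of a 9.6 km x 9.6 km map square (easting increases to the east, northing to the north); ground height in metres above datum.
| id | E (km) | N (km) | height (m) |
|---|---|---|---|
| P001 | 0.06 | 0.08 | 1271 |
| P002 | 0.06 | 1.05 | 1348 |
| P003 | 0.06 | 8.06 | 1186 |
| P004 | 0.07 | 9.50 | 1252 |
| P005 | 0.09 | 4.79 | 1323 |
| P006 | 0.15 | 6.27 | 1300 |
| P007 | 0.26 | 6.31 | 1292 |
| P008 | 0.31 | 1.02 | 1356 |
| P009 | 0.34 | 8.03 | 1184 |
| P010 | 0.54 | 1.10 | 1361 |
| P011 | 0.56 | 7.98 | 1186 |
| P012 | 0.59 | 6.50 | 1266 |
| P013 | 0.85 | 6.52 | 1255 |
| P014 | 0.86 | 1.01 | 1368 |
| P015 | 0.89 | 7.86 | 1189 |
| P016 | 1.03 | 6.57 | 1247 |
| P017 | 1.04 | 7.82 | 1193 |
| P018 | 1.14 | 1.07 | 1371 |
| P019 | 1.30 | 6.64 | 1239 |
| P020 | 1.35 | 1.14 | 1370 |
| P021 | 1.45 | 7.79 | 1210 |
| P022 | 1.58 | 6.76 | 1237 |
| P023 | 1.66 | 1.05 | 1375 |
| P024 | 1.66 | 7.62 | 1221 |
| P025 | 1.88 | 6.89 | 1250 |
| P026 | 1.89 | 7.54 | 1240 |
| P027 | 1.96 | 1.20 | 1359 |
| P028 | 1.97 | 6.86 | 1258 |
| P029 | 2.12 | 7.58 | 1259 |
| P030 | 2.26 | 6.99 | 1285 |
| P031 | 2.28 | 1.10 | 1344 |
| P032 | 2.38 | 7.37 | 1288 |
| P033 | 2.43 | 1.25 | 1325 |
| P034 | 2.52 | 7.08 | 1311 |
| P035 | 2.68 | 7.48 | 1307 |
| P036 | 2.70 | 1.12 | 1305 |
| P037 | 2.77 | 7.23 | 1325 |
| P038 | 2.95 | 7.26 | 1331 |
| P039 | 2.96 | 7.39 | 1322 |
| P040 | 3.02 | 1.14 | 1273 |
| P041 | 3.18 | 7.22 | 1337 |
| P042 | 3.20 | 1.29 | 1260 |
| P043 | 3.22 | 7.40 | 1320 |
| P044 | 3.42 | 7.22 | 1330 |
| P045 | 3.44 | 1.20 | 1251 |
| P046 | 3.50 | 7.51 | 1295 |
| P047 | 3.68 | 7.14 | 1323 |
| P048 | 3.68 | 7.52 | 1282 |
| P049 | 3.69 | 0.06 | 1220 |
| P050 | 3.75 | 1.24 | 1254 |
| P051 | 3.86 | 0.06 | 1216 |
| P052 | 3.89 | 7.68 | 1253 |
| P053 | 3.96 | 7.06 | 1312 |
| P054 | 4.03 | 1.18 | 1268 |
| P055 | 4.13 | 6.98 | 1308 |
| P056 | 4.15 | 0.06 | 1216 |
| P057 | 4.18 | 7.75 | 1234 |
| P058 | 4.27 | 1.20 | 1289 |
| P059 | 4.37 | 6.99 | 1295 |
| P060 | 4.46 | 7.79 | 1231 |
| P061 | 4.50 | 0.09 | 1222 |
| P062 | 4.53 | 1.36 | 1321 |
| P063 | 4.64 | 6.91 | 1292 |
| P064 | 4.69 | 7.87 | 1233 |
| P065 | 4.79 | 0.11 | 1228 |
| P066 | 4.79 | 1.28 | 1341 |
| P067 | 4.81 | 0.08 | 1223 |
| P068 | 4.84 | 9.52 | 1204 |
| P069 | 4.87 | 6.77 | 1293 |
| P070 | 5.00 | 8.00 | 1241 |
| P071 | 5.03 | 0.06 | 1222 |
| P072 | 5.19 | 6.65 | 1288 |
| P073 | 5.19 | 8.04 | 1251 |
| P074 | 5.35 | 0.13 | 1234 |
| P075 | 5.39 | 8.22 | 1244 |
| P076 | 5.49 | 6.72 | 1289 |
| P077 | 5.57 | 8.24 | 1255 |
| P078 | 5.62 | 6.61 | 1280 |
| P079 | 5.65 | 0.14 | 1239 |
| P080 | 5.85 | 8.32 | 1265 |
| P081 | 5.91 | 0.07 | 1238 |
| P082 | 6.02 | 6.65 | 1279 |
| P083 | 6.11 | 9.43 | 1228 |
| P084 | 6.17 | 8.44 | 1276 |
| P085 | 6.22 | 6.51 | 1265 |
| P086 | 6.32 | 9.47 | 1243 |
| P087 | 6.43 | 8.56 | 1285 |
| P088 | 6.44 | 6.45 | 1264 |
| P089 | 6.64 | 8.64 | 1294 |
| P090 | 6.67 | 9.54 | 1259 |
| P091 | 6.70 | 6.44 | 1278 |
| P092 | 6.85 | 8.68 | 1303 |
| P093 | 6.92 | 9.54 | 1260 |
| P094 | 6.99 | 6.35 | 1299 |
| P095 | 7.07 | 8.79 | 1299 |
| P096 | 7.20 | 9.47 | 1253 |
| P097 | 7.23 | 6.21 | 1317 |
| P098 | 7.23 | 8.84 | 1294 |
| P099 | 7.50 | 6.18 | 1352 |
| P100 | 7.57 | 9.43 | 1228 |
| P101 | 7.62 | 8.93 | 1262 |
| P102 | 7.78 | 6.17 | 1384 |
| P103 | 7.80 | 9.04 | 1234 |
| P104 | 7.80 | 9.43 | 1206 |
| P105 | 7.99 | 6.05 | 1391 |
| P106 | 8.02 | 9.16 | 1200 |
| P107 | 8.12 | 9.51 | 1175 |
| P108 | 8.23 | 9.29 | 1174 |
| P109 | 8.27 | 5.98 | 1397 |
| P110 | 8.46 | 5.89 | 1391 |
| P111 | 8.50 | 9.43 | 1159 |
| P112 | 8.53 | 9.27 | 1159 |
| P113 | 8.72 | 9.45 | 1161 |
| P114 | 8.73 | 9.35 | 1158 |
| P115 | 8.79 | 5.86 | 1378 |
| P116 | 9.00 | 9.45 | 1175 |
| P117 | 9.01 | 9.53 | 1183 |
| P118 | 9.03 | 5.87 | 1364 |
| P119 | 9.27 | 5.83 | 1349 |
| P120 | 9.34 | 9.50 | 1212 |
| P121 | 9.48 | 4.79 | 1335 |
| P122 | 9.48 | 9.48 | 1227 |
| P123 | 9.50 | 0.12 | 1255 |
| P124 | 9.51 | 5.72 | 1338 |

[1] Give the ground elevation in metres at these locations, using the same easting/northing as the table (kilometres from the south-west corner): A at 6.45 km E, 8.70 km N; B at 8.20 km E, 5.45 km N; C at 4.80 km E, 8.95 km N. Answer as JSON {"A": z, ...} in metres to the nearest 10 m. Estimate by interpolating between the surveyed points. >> {"A": 1270, "B": 1350, "C": 1170}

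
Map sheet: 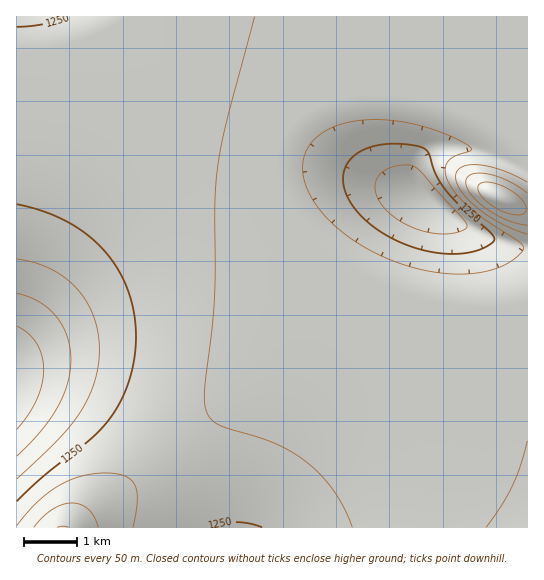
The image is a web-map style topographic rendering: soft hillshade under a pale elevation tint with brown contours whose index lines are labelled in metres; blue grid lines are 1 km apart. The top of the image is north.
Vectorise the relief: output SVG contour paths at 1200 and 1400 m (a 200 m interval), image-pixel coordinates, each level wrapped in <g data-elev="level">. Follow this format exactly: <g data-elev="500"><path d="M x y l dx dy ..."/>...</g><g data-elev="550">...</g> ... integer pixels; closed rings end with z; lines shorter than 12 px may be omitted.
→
<g data-elev="1200"><path d="M17 259l17 3 16 7 15 9 12 10 10 14 7 15 4 16 1 17-1 16-4 16-6 16-8 15-22 26-41 40"/><path d="M443 234l-14-2-16-4-14-7-12-10-7-9-5-11 1-9 4-8 10-6 12-3 9 0 8 5 43 48 5 7-1 3-5 3z"/></g><g data-elev="1400"><path d="M527 193l-18-12-20-7-16 0-5 3-2 4 1 6 4 7 15 14 21 12 20 5"/></g>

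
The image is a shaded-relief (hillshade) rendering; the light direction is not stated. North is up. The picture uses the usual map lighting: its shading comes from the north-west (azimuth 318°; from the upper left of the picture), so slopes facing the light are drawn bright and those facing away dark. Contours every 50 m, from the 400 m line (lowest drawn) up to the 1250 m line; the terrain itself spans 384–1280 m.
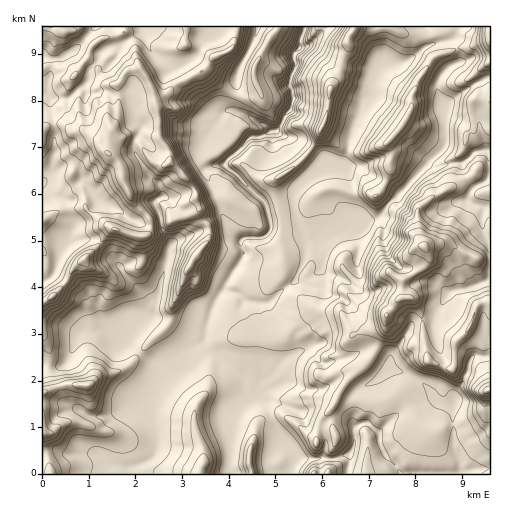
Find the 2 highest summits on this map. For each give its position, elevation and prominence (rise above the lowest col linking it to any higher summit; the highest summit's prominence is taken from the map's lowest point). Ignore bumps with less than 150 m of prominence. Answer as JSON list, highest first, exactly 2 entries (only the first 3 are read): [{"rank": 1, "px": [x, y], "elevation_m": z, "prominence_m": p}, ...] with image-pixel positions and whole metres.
[{"rank": 1, "px": [424, 247], "elevation_m": 1269, "prominence_m": 235}, {"rank": 2, "px": [108, 154], "elevation_m": 1154, "prominence_m": 480}]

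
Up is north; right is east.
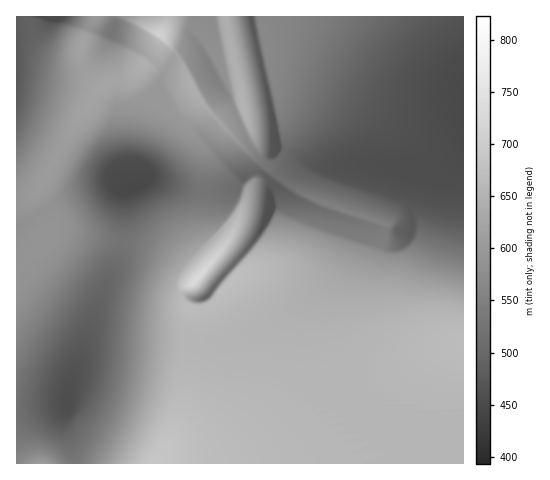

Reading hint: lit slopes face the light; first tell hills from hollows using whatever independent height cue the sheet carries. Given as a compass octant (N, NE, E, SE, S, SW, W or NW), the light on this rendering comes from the NW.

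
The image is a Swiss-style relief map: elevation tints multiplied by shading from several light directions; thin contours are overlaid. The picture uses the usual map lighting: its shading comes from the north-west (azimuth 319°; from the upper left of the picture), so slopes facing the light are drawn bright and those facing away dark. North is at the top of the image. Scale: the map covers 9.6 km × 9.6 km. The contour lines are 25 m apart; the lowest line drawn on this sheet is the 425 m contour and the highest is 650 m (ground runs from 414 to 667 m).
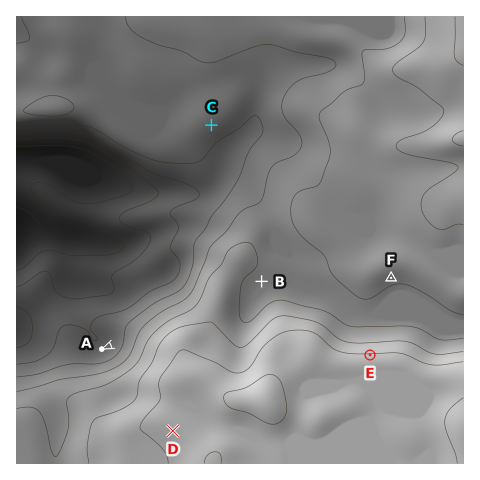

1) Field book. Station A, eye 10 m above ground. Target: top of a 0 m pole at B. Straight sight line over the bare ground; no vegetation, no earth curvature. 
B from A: not visible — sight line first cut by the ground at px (121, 341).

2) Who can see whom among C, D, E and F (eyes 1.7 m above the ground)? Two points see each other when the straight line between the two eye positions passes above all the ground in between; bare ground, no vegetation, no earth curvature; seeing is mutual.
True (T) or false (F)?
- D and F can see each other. F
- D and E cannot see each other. T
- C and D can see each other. F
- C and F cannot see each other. T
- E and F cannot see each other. F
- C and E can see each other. T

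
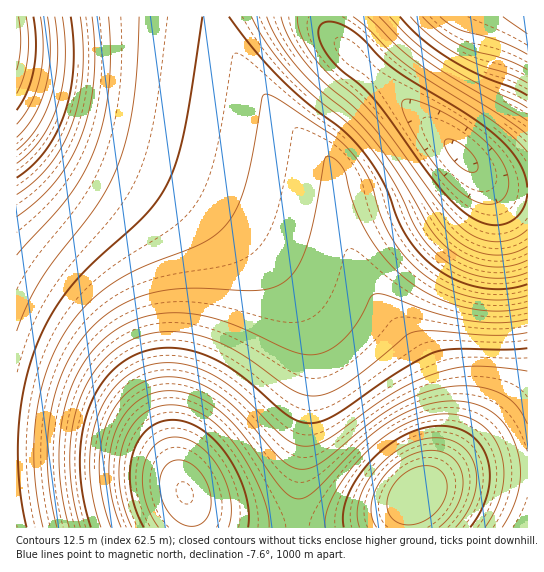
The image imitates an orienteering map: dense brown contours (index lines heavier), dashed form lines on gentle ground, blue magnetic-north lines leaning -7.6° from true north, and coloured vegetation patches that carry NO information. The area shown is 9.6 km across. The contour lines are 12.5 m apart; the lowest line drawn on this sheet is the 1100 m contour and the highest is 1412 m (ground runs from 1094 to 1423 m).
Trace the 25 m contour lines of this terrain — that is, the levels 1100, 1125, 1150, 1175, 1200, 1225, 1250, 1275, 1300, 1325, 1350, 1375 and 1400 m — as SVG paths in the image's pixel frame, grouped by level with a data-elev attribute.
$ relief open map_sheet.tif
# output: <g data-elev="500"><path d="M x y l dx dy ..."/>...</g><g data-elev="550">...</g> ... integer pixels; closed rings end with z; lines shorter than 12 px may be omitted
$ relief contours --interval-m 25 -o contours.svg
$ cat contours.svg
<g data-elev="1100"><path d="M18 17l3 28-4 25"/></g><g data-elev="1125"><path d="M33 17l3 26-2 26-7 22-10 19"/></g><g data-elev="1150"><path d="M47 17l3 36-4 33-5 16-7 13-8 12-9 10"/></g><g data-elev="1175"><path d="M482 204l-11-5-12-8-12-11-13-16-16-23-11-20-5-14 1-7 6-1 10 3 32 15 27 18 19 19 6 10 4 10 2 9-2 8-3 7-6 4-8 2z"/><path d="M62 17l3 22 0 23-2 21-5 20-7 19-9 16-12 14-13 11"/></g><g data-elev="1200"><path d="M527 230l-7 5-9 4-17 3-19-5-16-11-22-26-63-85-17-18-27-22-15-16-13-22-4-11-1-9"/><path d="M80 17l3 28 0 28-4 26-7 24-9 22-13 20-16 17-17 13"/><path d="M353 17l14 11 22 22 15 13 90 59 19 15 14 15"/></g><g data-elev="1225"><path d="M527 260l-20 6-22 0-22-7-19-14-14-16-26-47-25-36-24-27-36-29-20-21-20-27-12-25"/><path d="M109 17l1 37-1 35-6 32-9 29-11 24-14 22-52 59"/><path d="M379 17l26 26 25 20 29 19 68 39"/></g><g data-elev="1250"><path d="M527 284l-24 5-26-2-26-9-23-16-12-13-11-15-7-15-14-36-10-17-12-16-19-19-36-28-27-25-26-28-25-33"/><path d="M202 17l-18 114-7 30-9 22-10 16-13 16-54 49-24 27-19 30-15 34-10 40-5 43 1 47 8 42"/><path d="M400 17l22 22 28 20 28 15 35 14 14 7"/></g><g data-elev="1275"><path d="M527 307l-29 4-31-3-30-10-27-16-21-19-16-21-17-32-13-41-8-10-5-2-3 0-3 4-9 53-8 32-10 21-12 15-11 5-15 3-73-2-21 2-19 5-20 7-17 11-16 13-13 16-11 17-9 20-7 22-4 24-2 25 1 25 3 26 6 26"/><path d="M423 17l16 15 20 13 16 6 31 9 21 10"/></g><g data-elev="1300"><path d="M527 333l-30 2-66-4-18 1-7 4-34 29-26 19-17 9-15 3-11-1-10-5-54-37-17-9-17-7-19-4-19-1-17 2-16 5-19 11-17 16-12 20-10 24-5 27-1 29 3 31 7 30"/><path d="M503 17l24 17"/></g><g data-elev="1325"><path d="M527 371l-30-4-26-1-16 2-21 6-21 9-23 12-64 45-11 5-9 1-11-2-10-6-47-45-15-12-14-8-18-7-16-3-16 0-16 4-16 9-14 14-11 16-8 21-4 23 0 25 4 27 7 25"/></g><g data-elev="1350"><path d="M502 527l10-17 6-17 2-18-1-16-5-17-8-16-11-12-14-8-18-4-20-1-20 5-21 8-19 12-18 14-52 53-8 5-7 1-8-3-9-9-37-50-22-24-13-10-12-6-14-5-13-1-17 2-16 9-13 13-9 19-5 21-1 24 4 24 8 24"/></g><g data-elev="1375"><path d="M248 527l1-16-4-18-8-20-11-19-12-14-13-11-15-7-13-2-14 2-12 8-9 11-6 14-2 18 1 18 5 19 8 17"/><path d="M470 527l11-17 7-17 2-18-3-16-6-14-11-10-13-7-16-2-18 2-17 6-17 11-17 14-14 18-10 18-5 18 1 14"/></g><g data-elev="1400"><path d="M188 526l10-1 8-6 5-10-1-15-5-15-8-11-11-7-11-1-8 4-5 7-2 11 0 11 3 10 7 11 8 8z"/><path d="M439 527l11-10 8-12 4-14 1-13-4-12-6-8-10-6-12-2-13 2-13 6-13 9-10 12-7 12-4 14 1 12 5 10"/></g>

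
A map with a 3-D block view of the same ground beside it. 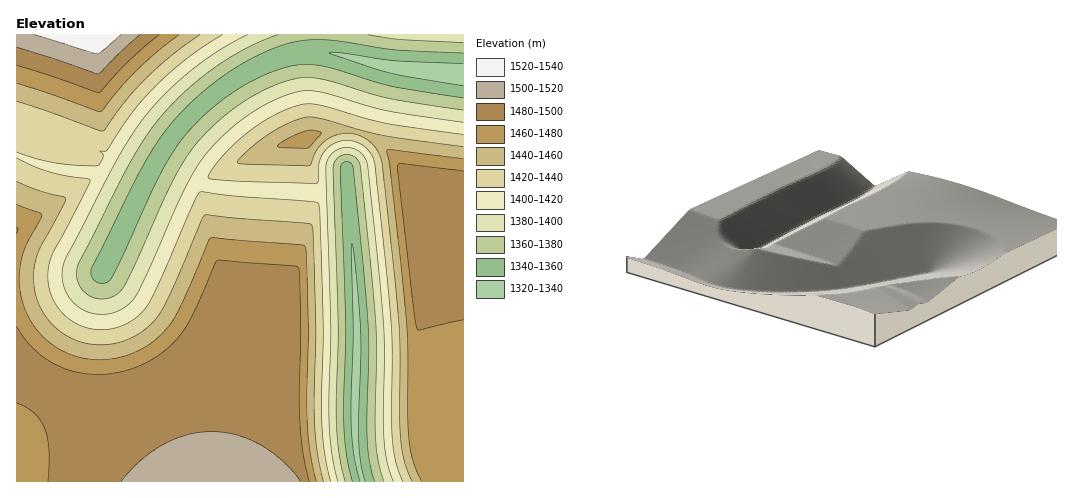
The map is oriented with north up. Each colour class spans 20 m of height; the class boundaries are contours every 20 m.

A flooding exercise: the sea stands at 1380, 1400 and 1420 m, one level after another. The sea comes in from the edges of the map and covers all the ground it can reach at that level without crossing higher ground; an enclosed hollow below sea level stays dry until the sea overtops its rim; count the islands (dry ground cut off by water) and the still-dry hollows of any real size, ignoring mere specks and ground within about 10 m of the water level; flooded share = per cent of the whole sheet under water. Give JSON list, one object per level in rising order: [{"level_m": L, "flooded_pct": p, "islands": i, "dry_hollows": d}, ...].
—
[{"level_m": 1380, "flooded_pct": 18, "islands": 0, "dry_hollows": 0}, {"level_m": 1400, "flooded_pct": 27, "islands": 0, "dry_hollows": 0}, {"level_m": 1420, "flooded_pct": 36, "islands": 0, "dry_hollows": 0}]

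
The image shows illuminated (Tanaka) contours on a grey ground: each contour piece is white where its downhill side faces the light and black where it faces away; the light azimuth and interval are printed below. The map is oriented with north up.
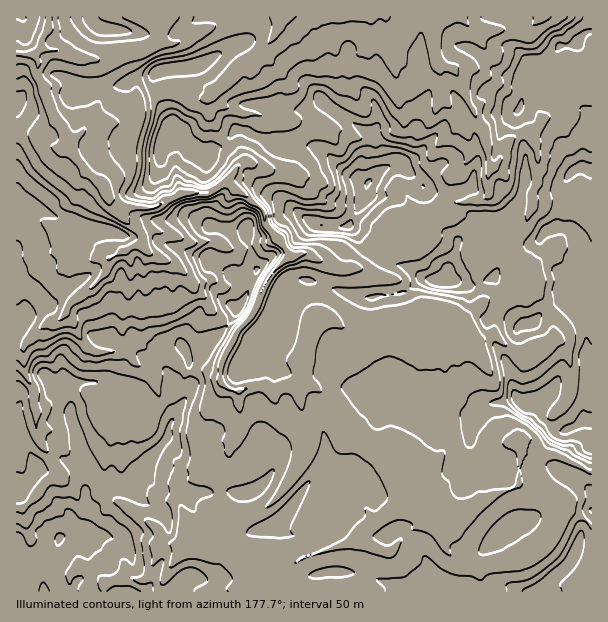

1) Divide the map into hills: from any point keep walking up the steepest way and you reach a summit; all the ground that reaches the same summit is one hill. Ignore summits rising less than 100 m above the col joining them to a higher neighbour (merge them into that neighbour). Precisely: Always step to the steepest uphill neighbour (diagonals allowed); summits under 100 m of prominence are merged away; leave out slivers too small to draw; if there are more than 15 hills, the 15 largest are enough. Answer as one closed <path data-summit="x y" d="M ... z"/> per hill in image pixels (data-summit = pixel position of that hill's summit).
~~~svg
<path data-summit="44 591" d="M279 16l-229 0-2 14-6 9 0 9-13 7-13-1 1 538 252 0 10-18 27-18 47-15 30 11 7 0 14-18 12-8 10 0 11 4 7 0 4-3 0-3-12-11-3-7-12-12-7-12-13 0-5-12-6-6-40-29-14-16-4-15-5-7-13-11-13-2 3-33 8-25 7-14 0-13 9-26 0-7-23-13-15 3-10-16-14-15-4-16-34-27 7-12 9-9-3-9 3-38 13 0 21 10 7 0 3-2 0-9-5-12 5-18-10-14-16-16 15-23z"/><path data-summit="591 422" d="M591 16l-51 0-13 14-35 0-10 2-11-2-10-14-23 0-2 4-2 31 8 27-2 17 28 39 2 13-2 14-6 12-8 6 0 12 3 10-5 3 0 5 2 4 12 9 14 22 11 4 13-7 8 8 6 14 0 15-4 7-11 9-15 4-30 27-20 6-3-6-7-1-4-4-15-29-10-11-24-4-16-8-18 2-12-5-1 8-9 26 0 13-7 14-8 25-3 33 13 2 13 11 5 7 4 15 18 20 24 15 12 10 6 6 5 12 13 0 2 3 5 9 12 12 3 7 12 11 0 3-6 6 4 18 13 11 20 6 37-8 18-7 16-17 14-29-9-8-37-16 2-27 2-4 9 4 23-2 36 18 2-1z"/><path data-summit="368 183" d="M437 16l-157 1-3 13-15 23 16 16 10 14-5 13 5 17 0 9-3 2-7 0-21-10-12 0-1 15-3 6 0 17 3 9-9 9-7 12 34 27 4 16 14 15 10 16 15-3 30 15 28 0 20-26 9-4 12-2-4-8 4-8 15-8 18-1 12-9 8-1-3-10 0-12 8-6 6-12 2-14-2-13-28-39 2-17-8-27 0-24z"/><path data-summit="540 591" d="M525 452l-3 0-2 4-2 27 37 16 9 8-14 29-16 17-18 7-37 8-20-6-13-11-4-14 1-7-6 0-11-4-10 0-8 4-18 22-18-4-8 27-8 16 235 1 1-119-38-19-23 2z"/><path data-summit="443 281" d="M453 202l-7 2-9 7-18 1-15 8-4 8 4 8-12 2-9 4-15 21-8 6 15 7 24 4 10 11 15 29 4 4 7 1 3 6 20-6 30-27 21-8 9-12 0-15-6-14-8-8-13 7-11-4-14-22-12-9z"/><path data-summit="23 17" d="M48 16l-32 1 1 37 12 1 13-7 0-9 7-13z"/>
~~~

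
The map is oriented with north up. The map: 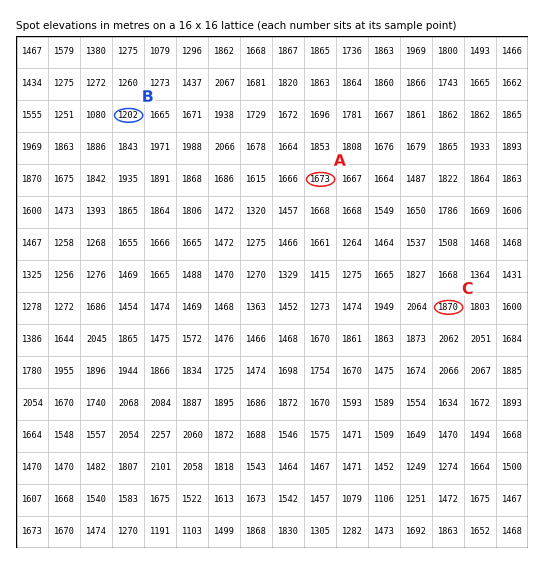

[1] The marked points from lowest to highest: B A C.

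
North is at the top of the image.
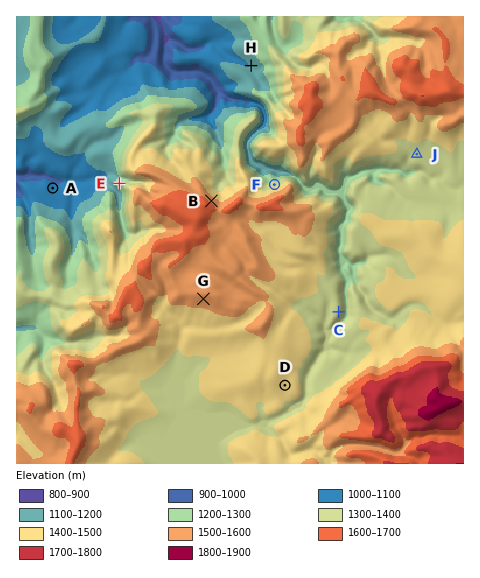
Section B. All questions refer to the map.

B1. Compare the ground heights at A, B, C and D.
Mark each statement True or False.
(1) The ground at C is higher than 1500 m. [False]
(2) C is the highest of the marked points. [False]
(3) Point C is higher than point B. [False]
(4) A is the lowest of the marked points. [True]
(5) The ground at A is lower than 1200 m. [True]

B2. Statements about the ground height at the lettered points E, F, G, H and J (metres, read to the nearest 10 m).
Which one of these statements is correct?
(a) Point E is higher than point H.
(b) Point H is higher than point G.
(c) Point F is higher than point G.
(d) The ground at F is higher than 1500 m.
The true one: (a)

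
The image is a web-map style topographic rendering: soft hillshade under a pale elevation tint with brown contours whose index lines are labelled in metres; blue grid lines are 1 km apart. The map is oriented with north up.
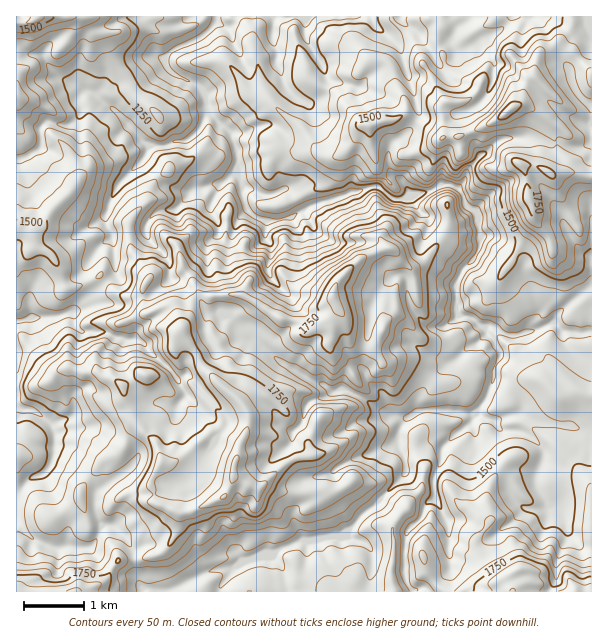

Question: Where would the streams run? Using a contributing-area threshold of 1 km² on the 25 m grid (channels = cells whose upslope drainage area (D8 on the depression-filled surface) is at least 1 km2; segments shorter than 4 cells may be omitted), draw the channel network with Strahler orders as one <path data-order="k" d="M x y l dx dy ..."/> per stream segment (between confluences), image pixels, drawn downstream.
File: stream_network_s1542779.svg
<path data-order="1" d="M203 573l3 0 6-3 4 0 2-1 16-2 9-9 9-1 3-3 3 0 3-3 14 0 1-2 12-3 8-4 4 0 6-5 9 0 2-1 7 0 2-2 6 0 1-1 8 0 4-5 6-1 15-17 9-4 0-2 9-9 0-1 3-3 2 0 16-17 0-15-6-12 0-10"/><path data-order="2" d="M99 531l-3 9-6 6-3 2-12 0-1-2-11 0-1 2-8 0-9-5-3 0-9-4-16-17 0-25"/><path data-order="1" d="M449 528l-2-7-4-6-2-6-6-9 0-6-1-2 0-15 7-16 0-11 2-3 30-28 0-5 1-1"/><path data-order="1" d="M111 525l-6 0-6 6"/><path data-order="1" d="M566 521l-3-5-2-6-6-6-7-3-3-3"/><path data-order="1" d="M95 509l1 6 2 1 0 3 1 2 0 10"/><path data-order="1" d="M546 507l0-6-1-3"/><path data-order="2" d="M545 498l-3-3-6-10 0-11 7-15 0-9-1-3-11-10-1 0-3-3-3 0-6-3-15 0-3-2-3-3 0-3-3-3"/><path data-order="1" d="M207 453l0-3 3-4 0-3 15-15 2-3 0-6-3-6-36-38-3 0-3 3-6 0"/><path data-order="1" d="M381 447l5 0 6-3 7-7"/><path data-order="1" d="M54 446l0-14-1-1-2-6-13-12-6-3-8 0-7-6 0-54"/><path data-order="2" d="M399 437l0-8 2-3 4-4 0-2 3-1 8-8"/><path data-order="1" d="M294 431l8-8 1-3 0-4 2-2 0-6 6-7 6-2 1-1 5 0 7-6 8 0 1-2"/><path data-order="2" d="M494 420l-3-1-5 0-6-5-1 0 0-6"/><path data-order="1" d="M518 414l-6 0-2 2-7 1-5 3-4 0"/><path data-order="3" d="M474 413l5-5"/><path data-order="3" d="M416 411l6 0 1-1 26 0 1 1 11 0 1 2 12 0"/><path data-order="3" d="M479 408l3-3 6-10 0-3 4-9 2-15 3-6 3-3 0-8-2-3-3-3-1-4-8-8"/><path data-order="1" d="M177 405l8-7 0-6-5-6-1-5-3-3"/><path data-order="2" d="M339 390l6 0 9 5 3 0 6 4 2 0 15 12 3 0 6 3 6 0 6 3 7 0 6-6 2 0"/><path data-order="2" d="M176 378l-3-6-14-13-1 0-5-5-1 0-5-4-1-5-3-3-6-3-12 0-2-1-7 0-6-5-3 0-2-1-24 0-6-6 0-11-1-3-8 0-4 3-5 0-1 2-27 0-3 3-9 1"/><path data-order="1" d="M476 342l1 0 9-9"/><path data-order="3" d="M486 333l0-1-7-8"/><path data-order="1" d="M246 330l12 14 2 0 9 9 1 0 12 10 15 8 15 10 3 2 5 0 6 3 4 4 9 0"/><path data-order="3" d="M479 324l-6-6-3-1-6 0-5-5 0-3-3-3"/><path data-order="3" d="M456 306l0-25 5-6 3-8 12-10 3-6 0-3 1-2 0-3-1-1 0-17-3-3-2-10-10-12 0-3-5-6 0-2-3-1"/><path data-order="1" d="M393 276l3-1 6 0 5 4 0 15 1 2 2 9 3 6 7 7 0 2 6 6 3 1 12 0 11-6 4-6 0-9"/><path data-order="1" d="M591 257l0 28-6 6-1 0-6 6-2 0-6 6-1 0-14 14 0 3-4 1-5 5-6 3-7 1-2 2-7 0-5 3-12 0-1-2-3 0-8-6-10 0-3-3-3 0"/><path data-order="1" d="M267 240l-1-1 0-17-3-3"/><path data-order="1" d="M111 234l0-3-4-4 0-5-2-1 0-6 3-5 2-9 7-15 5-4 0-2 22-22 3-8 5-4"/><path data-order="1" d="M146 228l0-3 3-6 7-7 3-2 12 0 6-3 11-10 1-5 5-4 10 0 5-3 10 0 3-2 9-9 2 0 0-4 4-8 0-3"/><path data-order="3" d="M263 219l-2-1-4 0-3-2-9-10-2-12-1-2-2-27-3-6"/><path data-order="3" d="M401 198l-9 0-14-12-6 0-1 2-5 0-4 3-12 1-5 3-3 0-1 2-3 0-6 3-5 0-1 1-12 3-6 3-5 5-4 0-8 7-12 0-1 2-15-2"/><path data-order="1" d="M407 192l-6 6"/><path data-order="3" d="M456 188l-4-3-11 0-1 1-3 0-6 5-3 0-2 1-7 0-6 6-12 0"/><path data-order="3" d="M237 159l0-12-4-6-2-7-21-21 0-3-1-2"/><path data-order="1" d="M483 155l-1 0-15 15 0 4-2 2-1 6-5 4 0 2-3 0"/><path data-order="1" d="M41 147l0-21 4-4 6 0 2 1 4 0 2 2 9 0 3-2 10-10 0-6-3-5 0-4 8-8"/><path data-order="2" d="M152 146l13 0 9-5 11 0 3-1 10-9 0-2 5-6 1-6 5-4 0-5"/><path data-order="3" d="M209 108l-2-12-13-13-6-2-12-6-8-7 0-14 5-4 9-5 3 0 7-4 3 0 6-5 2 0 12-12 1-3 0-4"/><path data-order="1" d="M291 93l-6-6-1-6-2-1-1-9-5-8 0-7 2-2 0-3-5-9 0-25"/><path data-order="2" d="M86 90l3 0 6 3 12 12 6 3 13 14 0 1 3 2 0 1 18 20 5 0"/><path data-order="1" d="M63 80l3 0 5 3 3 0 7 6 5 1"/><path data-order="1" d="M323 66l-8-10-6-12-3-3 0-5-1-1 0-11-8-7-7 0-2 1-15-1"/><path data-order="1" d="M492 59l-15-15-3 0-12 6-6 0-3-3-1-3 0-8 3-3 0-3 13-13 2 0"/><path data-order="1" d="M380 29l-2 0-4-5-2-6-1-1"/>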